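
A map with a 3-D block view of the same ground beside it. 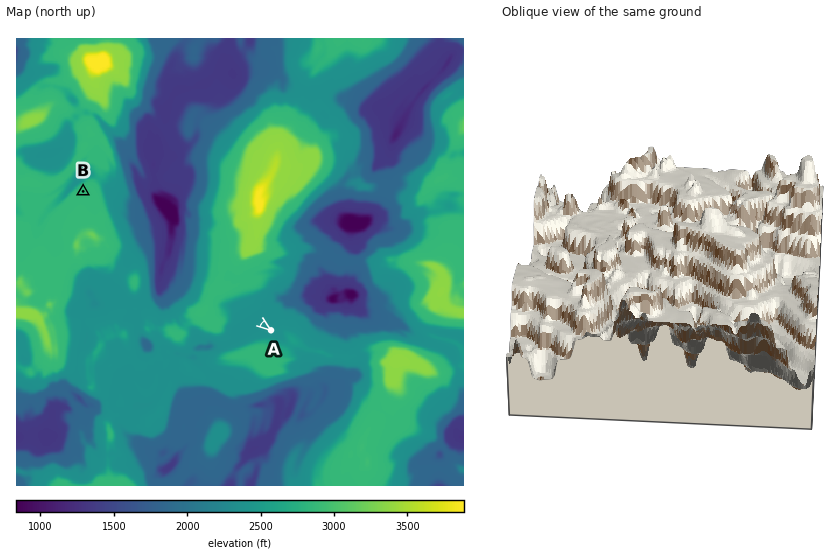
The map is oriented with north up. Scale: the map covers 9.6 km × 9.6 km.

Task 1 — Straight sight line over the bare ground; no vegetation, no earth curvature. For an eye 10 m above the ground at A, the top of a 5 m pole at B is out of sight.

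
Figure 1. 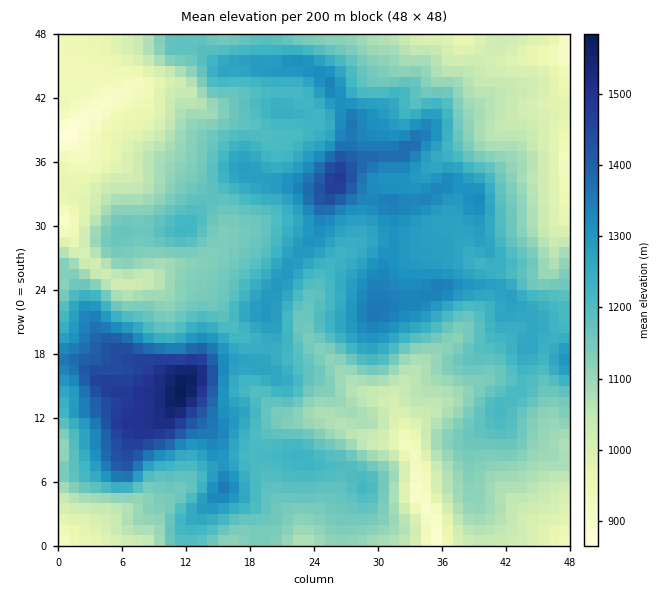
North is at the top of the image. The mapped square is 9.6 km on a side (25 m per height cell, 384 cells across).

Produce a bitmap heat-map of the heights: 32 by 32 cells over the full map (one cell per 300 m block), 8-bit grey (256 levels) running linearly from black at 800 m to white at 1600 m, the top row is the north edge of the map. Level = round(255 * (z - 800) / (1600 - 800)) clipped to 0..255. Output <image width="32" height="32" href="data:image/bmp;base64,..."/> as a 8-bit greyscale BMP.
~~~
<image width="32" height="32" href="data:image/bmp;base64,Qk02CAAAAAAAADYEAAAoAAAAIAAAACAAAAABAAgAAAAAAAAEAAATCwAAEwsAAAABAAAAAAAAAAAAAAEBAQACAgIAAwMDAAQEBAAFBQUABgYGAAcHBwAICAgACQkJAAoKCgALCwsADAwMAA0NDQAODg4ADw8PABAQEAAREREAEhISABMTEwAUFBQAFRUVABYWFgAXFxcAGBgYABkZGQAaGhoAGxsbABwcHAAdHR0AHh4eAB8fHwAgICAAISEhACIiIgAjIyMAJCQkACUlJQAmJiYAJycnACgoKAApKSkAKioqACsrKwAsLCwALS0tAC4uLgAvLy8AMDAwADExMQAyMjIAMzMzADQ0NAA1NTUANjY2ADc3NwA4ODgAOTk5ADo6OgA7OzsAPDw8AD09PQA+Pj4APz8/AEBAQABBQUEAQkJCAENDQwBEREQARUVFAEZGRgBHR0cASEhIAElJSQBKSkoAS0tLAExMTABNTU0ATk5OAE9PTwBQUFAAUVFRAFJSUgBTU1MAVFRUAFVVVQBWVlYAV1dXAFhYWABZWVkAWlpaAFtbWwBcXFwAXV1dAF5eXgBfX18AYGBgAGFhYQBiYmIAY2NjAGRkZABlZWUAZmZmAGdnZwBoaGgAaWlpAGpqagBra2sAbGxsAG1tbQBubm4Ab29vAHBwcABxcXEAcnJyAHNzcwB0dHQAdXV1AHZ2dgB3d3cAeHh4AHl5eQB6enoAe3t7AHx8fAB9fX0Afn5+AH9/fwCAgIAAgYGBAIKCggCDg4MAhISEAIWFhQCGhoYAh4eHAIiIiACJiYkAioqKAIuLiwCMjIwAjY2NAI6OjgCPj48AkJCQAJGRkQCSkpIAk5OTAJSUlACVlZUAlpaWAJeXlwCYmJgAmZmZAJqamgCbm5sAnJycAJ2dnQCenp4An5+fAKCgoAChoaEAoqKiAKOjowCkpKQApaWlAKampgCnp6cAqKioAKmpqQCqqqoAq6urAKysrACtra0Arq6uAK+vrwCwsLAAsbGxALKysgCzs7MAtLS0ALW1tQC2trYAt7e3ALi4uAC5ubkAurq6ALu7uwC8vLwAvb29AL6+vgC/v78AwMDAAMHBwQDCwsIAw8PDAMTExADFxcUAxsbGAMfHxwDIyMgAycnJAMrKygDLy8sAzMzMAM3NzQDOzs4Az8/PANDQ0ADR0dEA0tLSANPT0wDU1NQA1dXVANbW1gDX19cA2NjYANnZ2QDa2toA29vbANzc3ADd3d0A3t7eAN/f3wDg4OAA4eHhAOLi4gDj4+MA5OTkAOXl5QDm5uYA5+fnAOjo6ADp6ekA6urqAOvr6wDs7OwA7e3tAO7u7gDv7+8A8PDwAPHx8QDy8vIA8/PzAPT09AD19fUA9vb2APf39wD4+PgA+fn5APr6+gD7+/sA/Pz8AP39/QD+/v4A////ACkzOUJKT2R+gHhpaW5rYFhhZ2ZhW1Q+HjZKUE1JQjkvNjpBSlhgaIOPjH5zcnBoZGlubm1lVzsfPldaVUxCPDhFTFBTWmVreJKgmo1+c29vcHN3eGhKJyhMYGJYTktFP1prdH99bXFxfp+tl4B4enp4eH+CakIhO1dlY1hVU0xFcYKXsrOMfXt9lKWQgYCDhIF/gX1qSiU+WWhlYF5ZVFNsiKfEybGdkI6cnImDhYiJgn1zZFg9KkxibGtqaWFdW2yRrsjX08i1pquii4GAgn5xZ1dLQCw1WGlydHZ0aGBZe5e00t7f4ta+tKeTgHNrZl5WVVVINT5UZHB6gHprYWKNq8HT29/o7dW6oZaAcW5hWlxaU0dDTE9YZ3qDfnJmapOszNfb4On46cWdin6ChHFnYVROR0tTVFhicH2CfXF1pLzS0tTa5vLw0KCMjZOMem9gWmBbUVNcY2xtcn6CfIuyv8bM0dPZ297Io5eWkYR4a2Ryf3ZfV2Btdnh4h4yJnKazwMnDs6imtLCZjI6OhHFseo6YkHtrZ2dyfoONlIyVk6q3sKGMfIGSlIWGkpeCcH6Pn6ikmIx/bmx/jI2SjYiIpaaJenRsb3p7fI+dm4JzgpGjsbCqpJaEeYKSlJONhXiPiGVcYV9mbW92h5idjXh9jKCur6ysqaCUj5SWi4N+aG5cSkpLV2RqbXN+jpyYhICNnKqrp6aqqJ+ZlYdzaW9nVElcYVpaYWdqb3aAkZyTiIuToaehnp2ZkouKgXRdYUpBXW9ua21xb2pscXeFmJ6XjIyVoqCamZiRlI57bFVVLEBjc3RzfISAcWtvdH+QnqKWkJOgoJqYl5aZhXFfS0MjOFVrb294goN4b3J1foyerqSbnaelnpmXm5yEb1tHNzI5SVtdXmhze3p3foaLl67Fvq2orqyqpp2io4FsWUY0NjZATE1SX2pyeoWQl5uktcvWvqikoqCnqKGae2ZVRDAxLTI8Q1BdZm15jpqYk5iowNTDsaionZackIJxYVVFLiYkLDRBT1lhanWIk42FiJemvru4triqlId3aGFdVEMtFx8sMzpCT11ocX2EgoCCiZCnsKqoq7OihGpZU1NNPzIdGyQvMzZEV2Nlb3d+hoiIiaCwpZ+VoKGDZlhQTEhANyslICQsMD9SVV1seYOMi4iQoqScl4iCjHpgWFFKQz05LiwpJSQqPElUcXl6gIWFiqGliX1/g3VtallSUE1HPzQuLi4uLTRCUWWEkZCWmZqep5p/cWtpaltVUktHRUM8Ly4vMDU9TGJxdoSOlJaXnZyPgXJmYltYVEZFRkM8NS4lLzAzO0VTbXl5d3R5f396dG1pZFxYUEZDPDVBSEM8Nic="/>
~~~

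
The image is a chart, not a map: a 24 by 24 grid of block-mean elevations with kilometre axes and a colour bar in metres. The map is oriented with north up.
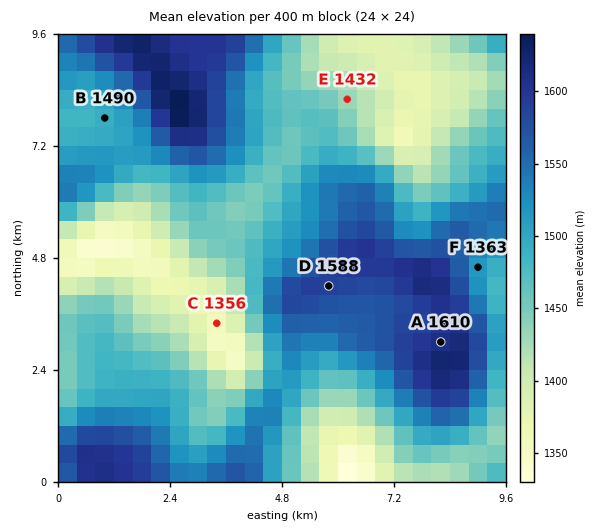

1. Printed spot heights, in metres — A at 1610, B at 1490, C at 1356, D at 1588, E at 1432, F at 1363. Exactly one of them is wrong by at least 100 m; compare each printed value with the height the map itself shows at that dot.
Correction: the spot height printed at F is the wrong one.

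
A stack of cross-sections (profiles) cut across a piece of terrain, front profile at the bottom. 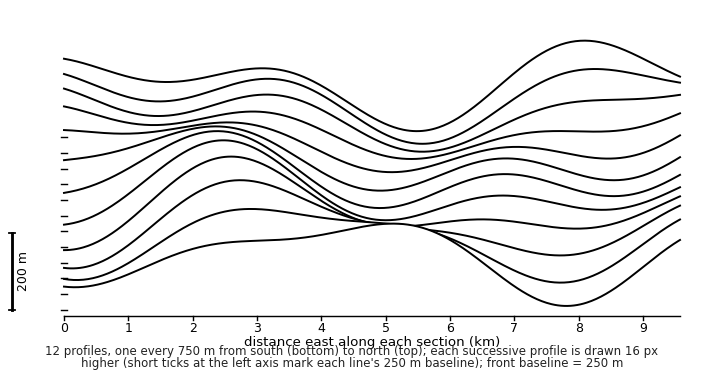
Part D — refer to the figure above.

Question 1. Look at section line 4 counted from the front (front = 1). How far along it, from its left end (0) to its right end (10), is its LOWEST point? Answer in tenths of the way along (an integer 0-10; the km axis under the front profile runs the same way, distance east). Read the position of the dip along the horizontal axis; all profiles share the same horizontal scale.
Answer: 0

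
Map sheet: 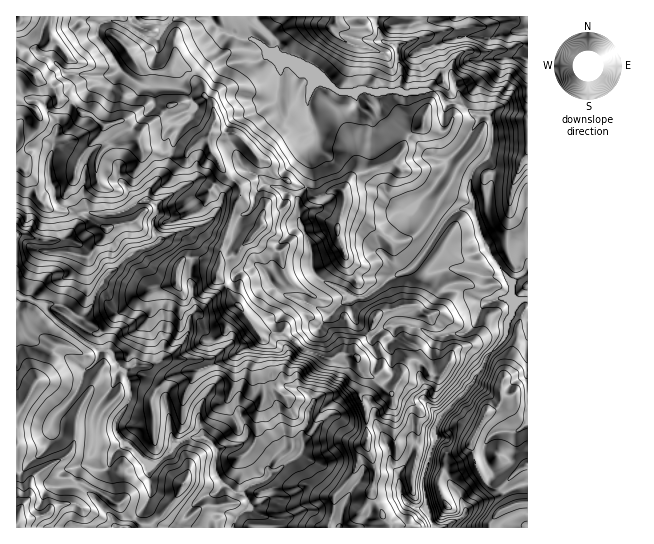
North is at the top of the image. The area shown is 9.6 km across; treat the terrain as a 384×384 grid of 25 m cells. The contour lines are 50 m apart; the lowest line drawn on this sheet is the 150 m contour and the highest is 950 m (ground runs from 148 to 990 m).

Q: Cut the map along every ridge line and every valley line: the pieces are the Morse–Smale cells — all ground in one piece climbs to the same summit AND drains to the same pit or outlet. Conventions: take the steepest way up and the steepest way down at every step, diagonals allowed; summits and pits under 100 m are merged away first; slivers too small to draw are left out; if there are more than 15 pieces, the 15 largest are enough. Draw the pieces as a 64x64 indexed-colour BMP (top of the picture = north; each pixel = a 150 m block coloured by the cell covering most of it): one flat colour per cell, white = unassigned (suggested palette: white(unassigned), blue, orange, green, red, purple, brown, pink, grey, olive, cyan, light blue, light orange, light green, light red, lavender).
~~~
<image width="64" height="64" href="data:image/bmp;base64,Qk12CAAAAAAAAHYAAAAoAAAAQAAAAEAAAAABAAQAAAAAAAAIAAATCwAAEwsAABAAAAAAAAAA////ALR3HwAOf/8ALKAsACgn1gC9Z5QAS1aMAMJ34wB/f38AIr28AM++FwDox64AeLv/AIrfmACWmP8A1bDFADMzMzMzMzMzMzMzMzMxEREREREREREREiIiVVVVWqqqMzMzMzMzMzMzMzMzMzMREREREREREREiIiJVVVVVqqozMzMzMzMzMzMzMzMzMzEREREREREREiIiJVVVVVVaqjMzMzMzMzMzMzMzMzMzMRERERERERESIiIlVVVVVVWqMzMzMzMzMzMzMzMzMzERERERERERERIiIiVVVVVVWqozMzMzMzMzMzMzMzMzEREREREREREREiIiJVVVVVqqqjMzMzMzMzMzMzMzMzERERERERERERESIiIlVVVVqqqqMzMzMzMzMzMzMzMzMRERERERERERERIiIiVVVVWqqqozMzMzMzMzMxEzMzMxEREREREREREREiIiIlVVWqqqqjMzMzMzMzMxERMzMzEREREREREREREiIiIiVVVaqqqqMzMzMzMzMxERETMzMRERERERERERESIiIiJVVVqqqqozMzMzMzMxERERERERERERERERERERIiIiIlVVWqqqqjMzMzMzMxEREREREREREREREREREREiIiIiVVVVqqqqMzMzMzMzMRERERERERERERERERERESIiIiIlVVWqqqozMzMzMzMxERERERERERERERERERERIiIiIiJVVVqqqjMzMzMzMzMRERERERERERERERERERIiIiIiIiVVVaqlMzMzMzMzMxEREREREREREREREREREiIiIiIiIlVVVVUzMzMzMzMzERERERERERERERERERESIiIiIiIiJVVVVTMzMzMzMzMREREREREREREREREREREiIiIiIiIlVVVVMzMzMzMzMREREREREREREREREREREiIiIiIiIiJVVVUzMzMzMzMxERERERERERERERERERESIiIiIiIiIiVVVTMzMzMzMxERERERERERERERERERESIiIiIiIiIiJVVVMzMzMzMRERERERERERERERERERESIiIiIiIiIiIiVVUzMzMzERERERERERERERERERERERIiIiIiIiIiIiIlVTMzMzEREREREREREREREREREREREiIiIiIiIiIiIiVVMzMzERERERERERERERERERERERESIiIiIiIiIiIiJVUzMxERERERERERERERERERERERERIiIiIiIiIiIiIiVTMzERERERERERERERERERERERESIiIiIiIiIiIiIiJVMxERERERERERERERERERERERESIiIiIiIiIiIiIiIiIREREREREREREREREREREREREiIiZmYiIiIiIiIiIiIhEREREREREREREREREREREREiImZmZmIiIiIiIiIiIiEREREREREREREREREREREREiImZmZmZiIiIiIiIiJEIREREREREREREREREREREREiImZmZmZmZiIiIiIiIkRBERERERERERERERERERERESIiZmZmZmZmYiIiIiIkREERERERERERERERERERERERIiJmZmZmZmZmIiIiIkREQRERERERERERERERERERERESImZmZmZmZmZiIiIiRERBEREREREREREREREREREREREmZmZmZmZmZmIiIiREREERERERERERERERERERERERERiGZmZmZmZmYiIiJEREQRERERERERERERERERERERERiIiGZmZmZmYiIiIkRERBERERERERERERERERERERERGIiIhmZmZmYiIiIkREREEREREREREREREREREREREREYiIiGZmZmIiIiIiJEREQRERERERERERERERERERERERGIiIZmZmIiIiIiIiRERBEREREREREREREREREREREREYiIhmZmIiIiIiIiJEREERERERERERERERERERERERERGIiIZmIiIiIiIiIkREQREREREREREREREREREREREREYiIiIYiIiIiIiIiJERBERERERERERERERERERERERERiIiIiLIiIiIiIiJEREERERERERERERERERERERERERGIiIiIu7IiIiIiIkREQREREREREREREREREREREREREYiIiIi7siIiIiIiRERBERERERERERERERERERERERERiIiIiLu7IiIiIiIkREERERERERERERERERERERERERGIiIiIu7siIiIiIiREQREREREREREREREREREREREREYiIiIi7u7siIiIiRERBERERERERERERERERERERERERiIiIi7u7uyIiIiJEREERERERERERERERERERERERERGIiIi7u7u7IiIkREREQREREREREREREREREREREREREYiIiLu7u7uyJERERERBERERERERERERERERERERERERiIh3u3u5m7JEREREREERERERERERERERERERERERERGId3d3d3mZmUREREREQRERERERERERERERERERERERERd3d3d3eZmZRERERERBEREREREREREREREREREREREXd3d3d3d5mZlEREREREERERERERERERERERERERERF3d3d3d3d3mZmUREREREQRERERERERERERERERERERF3d3d3d3d3eZmZRERERERBEREREREREREREREREREREXd3d3d3d3eZmZlEREREREEREREREREREREREREREREXd3d3d3d3eZmZmZmUmZREQREREREREREREREREREREXd3d3d3d3eZmZmZmZmZmZmREREREREREREREREREREXd3d3d3d3d5mZmZmZmZmZmZ"/>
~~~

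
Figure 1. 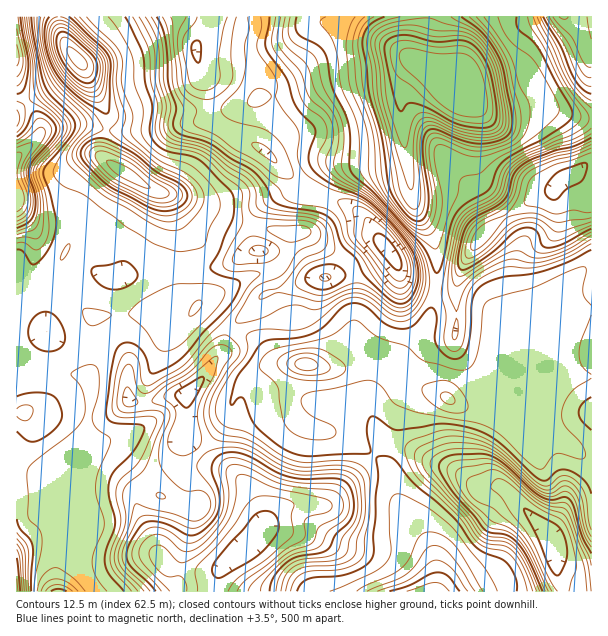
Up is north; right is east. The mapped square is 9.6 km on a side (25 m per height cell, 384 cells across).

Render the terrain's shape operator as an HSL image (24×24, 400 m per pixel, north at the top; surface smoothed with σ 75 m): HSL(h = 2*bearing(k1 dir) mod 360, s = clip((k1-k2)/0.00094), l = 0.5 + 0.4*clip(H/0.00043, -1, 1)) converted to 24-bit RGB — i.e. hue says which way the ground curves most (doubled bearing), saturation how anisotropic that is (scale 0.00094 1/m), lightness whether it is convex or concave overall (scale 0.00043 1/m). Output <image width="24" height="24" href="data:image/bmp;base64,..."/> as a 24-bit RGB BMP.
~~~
<image width="24" height="24" href="data:image/bmp;base64,Qk32BgAAAAAAADYAAAAoAAAAGAAAABgAAAABABgAAAAAAMAGAAATCwAAEwsAAAAAAAAAAAAAeuVpofE5jysnb7BibryQkVCDnzt7ll1kQ3qEYouwWlXDrsbHoaLGcGu9T5tbZ3k8kmFNuqB+npRgf0x0l7CMguCFKwo/ORlof+hItLBuiHVuz81nSFoqSS4wikRAtrBIOndPPXJIMXJJfrpYk0w/ejg6l2JLi49dWoFZrrl7npJvYYfKyOXMpiOVPh9ZYR5bldyTd5RxknuAvKCQuWi5STFcbYBYz8CNSJV9SYB4U3Bgc3tDTZ5fV1uovG+Qo5+AZpZ5kKhykM+RLFxtzpY2cxdORB5LsD/EusCKg4R5fIp1oLGCnkKlj1HFgbjPyLfWfHzHV0yOV210XY1Fb306LjkrrphUsbSGe6CLjtKmWrtkeSpmhjc4VAERE5koJtF1e6N2joCAg418qJRteEhmT6d9cJOHmKloskpdbS9mijtDlHpEaYJBLlVEPLlBpLqDdcGCs7NJVBgkZ1Y2MQIasvCSVpjeK9GPZoqemIGdmoONlnuEn4CYU6VwWGmEr2Vjhyw3ZD9efnCfo7PDmZLFZo/CU8uoiLN0oXM9bTcncTw/ZSFIOsrmr+rGiGm1e7K0XFmCgHpsn4B3eJKgmoS8yoyVMWlriEF8w3OYY3y8h73BiaSng4afiIujbJSXjFxUo1pplWGHg1yOXZPRidrHfZaHd4CKfqWSX2NJcnZilphulcRcJmxc24pBij7POyyexrCscYCcgo+IhIx+d4V1iYh2i1yEhX+RlnKbrWu1jsjTbpq0e42FgnZ7k5J4iIJPc2yjZ5ebdpSAyryMJRhZ46tgV2YiDEg1xXl4pXOFhXtqkGJChIdAZo1VZn+Eeoh/a4ydh7+/qGuegGx9gX57gH1/iIB/pXagd4+aeXSik3qQuJuBMyFuv6h3yZi4PaCcFWNDv2Jsi3W5qarqu8Hsdmm+cGiVf42TeJSIZ6B3n0etlXp7f4GCf3+BgoB/eYl/YYxdZktcm4lql4FyfFCkc6Sar4eSs3iGLWp/S8CUb6d9VYdNpktVnmFzeoyGdpynp3GdkapVLiJds6J+fX9/gXx9g397jJB4m2WCVm+BfJx+gIKSfnmYeoSKeXGRwo+kZKKqKHhNiXdlcZttSX2fwZK6oMS6P6HP2izlzqaVHyB/uLWJgn6DfniDjI2Bj4CBe2WWfHqcepmGao2GfmWJlXiJdIuMgqSYvpLErVjBNXcxSaY1MnBZf6dBzM50OTFhWA1d/eKJFD6TxKewj4KigHmhmoSXf412VW6eqXqFjYtsfmRhYnZhfolni45pgYlTVpg4bT64yHPZwV1eVWAzLbQ6ftdySBtQLAcj+//MADU2wHO6u4iUTJG9q4DV0ZHH1VvXt1hpn4CEfHKOe3WMh3lujY1kfJR/poN9PFNzb4YyzHh6lsPJU9KheC0zMwAmnvMA3f+vFHxfBywdy4twlrpPIFtGxG23gxRV1a5kmI9wgWhuekJCi08pgsE4RpNim5OASaW7Ysbdg6TW2YrKs0B5MAQiXAZO1f/MXNGU3SZhCTERAHUOxapvXEGBK3s3Jwsq3O6PhWFpeR0vp0syxvn00+b4TVzdfpeti421PI+Qb1guaDQYagUHUwaPp/Xy4vnSNjinxWHL5b7nJdqwJmE5Z3BUgUhTP2j57snTmyGGjdvlzv36d+XeljtgslyXdbe9pXqrgzSAjjZrlFC/kY/ccJrabLaQ6PvANSBkhFdgw6JjwkcnGSwTOlwfFllEADMZzCE8spLszvfTtLo3f1QxPa6twnqZjjRFaC4mbzlLYpmOYIeVnGB4cVOCv59h8PueKQopfkYZta4lj9RLonLeR1+/MatHLB3FDygLbI0K7dkBjrJEt7pWKFAkY1wnjDhKkmx3bpOWgGF2ZFxLeYxVaUJzudOA8mBLYg2Crtnd3O/qcMTqUz+3sZLLsrffvgC6qVC0vJs7ff92RF+StMCVS2ixQUGmgmGtsYmqdmyZh1eTi2ygbp2gTEmQxNiYqkOPga/Pk7a40um8KyyWa02Pks2jN1HJZQZy1TZ12fbVv/HGKDFttsBwU3V2ODJZbWVYoKBkfUNcdIFcc5KGbHGPWFSCx6x7eqWog66miqCV0+m6Px58XJeejNF7JBlEMhBK1u7NzP/czmfihTKou7WbXlSKNy9kb2yLl3KWnFSwp6SBXY1wUm6NZ1altdvEpcrRdIHBrcPLwtanYRZ8kMWLiHCtKgpALXPIzP/O4rZMXhk1jLF8i6qRsTOnR26MUm2LlnCTTVeKx6Wqip6qR3qZV83Kn8KvsWxxeIJLhclMmyAzfkVbjNt0XCCAOwZc"/>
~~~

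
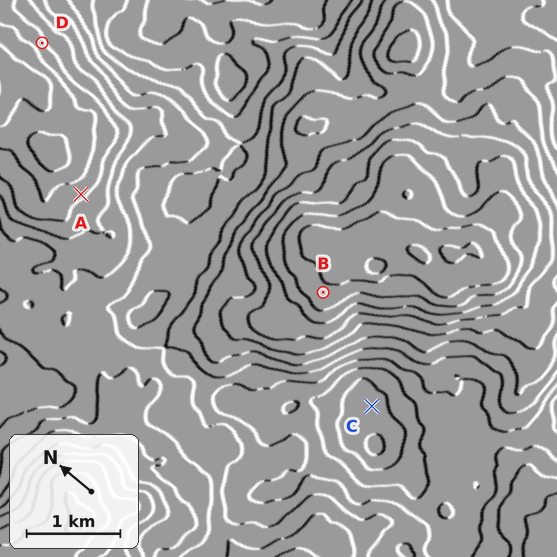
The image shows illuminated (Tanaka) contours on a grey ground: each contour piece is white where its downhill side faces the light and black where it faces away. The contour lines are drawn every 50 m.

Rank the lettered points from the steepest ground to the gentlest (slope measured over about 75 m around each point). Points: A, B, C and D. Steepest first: D A B C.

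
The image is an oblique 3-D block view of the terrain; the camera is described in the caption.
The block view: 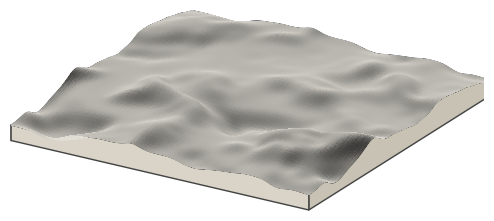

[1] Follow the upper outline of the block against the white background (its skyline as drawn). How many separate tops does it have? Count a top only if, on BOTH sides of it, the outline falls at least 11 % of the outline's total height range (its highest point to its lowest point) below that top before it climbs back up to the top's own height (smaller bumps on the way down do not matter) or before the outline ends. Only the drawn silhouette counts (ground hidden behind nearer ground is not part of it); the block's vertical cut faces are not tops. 1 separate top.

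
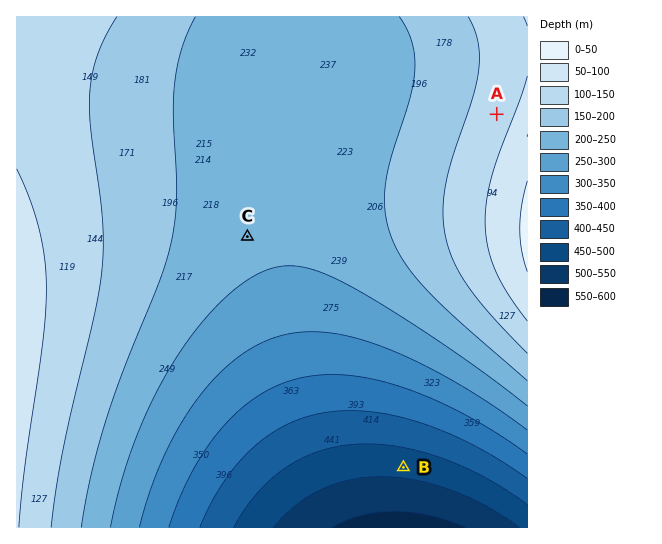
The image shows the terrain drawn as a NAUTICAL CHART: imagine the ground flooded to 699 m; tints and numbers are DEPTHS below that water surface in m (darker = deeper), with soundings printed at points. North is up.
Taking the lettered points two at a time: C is lower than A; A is higher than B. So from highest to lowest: A C B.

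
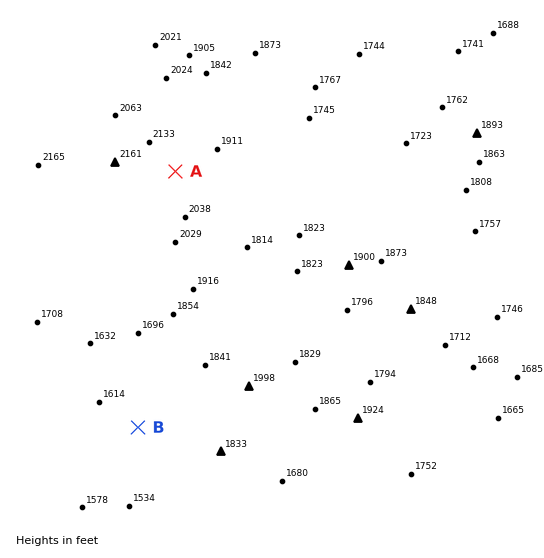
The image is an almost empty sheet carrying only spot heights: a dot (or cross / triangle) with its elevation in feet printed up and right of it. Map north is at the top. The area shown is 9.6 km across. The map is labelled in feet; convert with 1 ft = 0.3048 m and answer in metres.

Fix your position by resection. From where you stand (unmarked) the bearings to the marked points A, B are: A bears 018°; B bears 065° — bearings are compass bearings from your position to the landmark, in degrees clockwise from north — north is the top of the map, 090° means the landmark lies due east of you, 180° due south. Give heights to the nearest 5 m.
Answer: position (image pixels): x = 84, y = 453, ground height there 490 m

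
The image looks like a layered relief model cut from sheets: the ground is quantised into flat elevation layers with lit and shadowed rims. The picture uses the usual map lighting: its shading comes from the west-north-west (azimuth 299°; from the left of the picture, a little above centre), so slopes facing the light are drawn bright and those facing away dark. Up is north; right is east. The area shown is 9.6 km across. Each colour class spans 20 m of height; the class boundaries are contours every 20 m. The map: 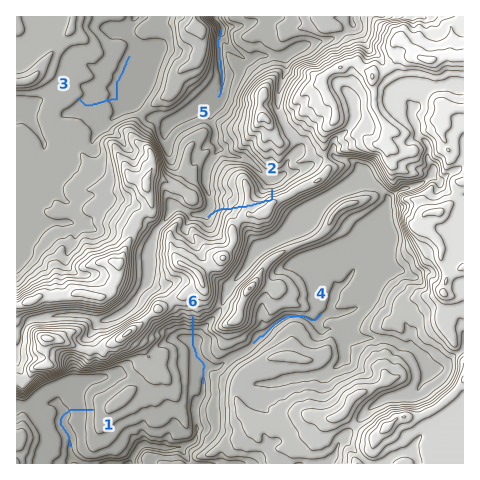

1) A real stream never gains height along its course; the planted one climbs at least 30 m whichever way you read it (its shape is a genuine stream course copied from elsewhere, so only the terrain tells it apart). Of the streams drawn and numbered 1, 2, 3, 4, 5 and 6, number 2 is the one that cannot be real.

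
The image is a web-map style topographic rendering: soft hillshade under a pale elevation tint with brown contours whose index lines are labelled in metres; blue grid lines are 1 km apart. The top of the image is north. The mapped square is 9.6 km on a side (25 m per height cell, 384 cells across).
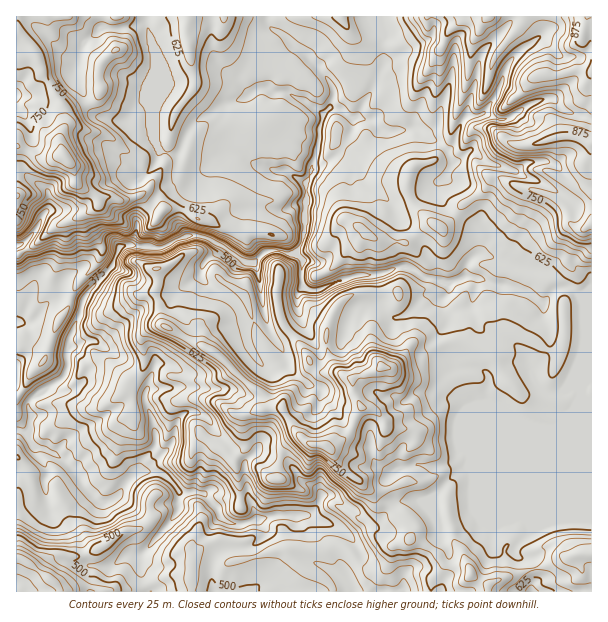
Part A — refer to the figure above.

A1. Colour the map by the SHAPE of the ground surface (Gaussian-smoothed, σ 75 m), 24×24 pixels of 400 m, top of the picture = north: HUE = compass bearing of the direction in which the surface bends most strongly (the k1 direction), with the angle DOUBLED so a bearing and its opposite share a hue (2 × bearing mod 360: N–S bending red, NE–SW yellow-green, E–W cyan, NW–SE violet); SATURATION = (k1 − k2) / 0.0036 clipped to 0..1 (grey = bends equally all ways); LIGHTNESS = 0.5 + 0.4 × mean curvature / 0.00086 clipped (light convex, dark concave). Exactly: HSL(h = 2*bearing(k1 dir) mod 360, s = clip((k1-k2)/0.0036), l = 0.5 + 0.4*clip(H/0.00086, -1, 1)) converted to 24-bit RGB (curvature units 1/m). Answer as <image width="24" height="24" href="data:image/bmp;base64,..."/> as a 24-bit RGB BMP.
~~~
<image width="24" height="24" href="data:image/bmp;base64,Qk32BgAAAAAAADYAAAAoAAAAGAAAABgAAAABABgAAAAAAMAGAAATCwAAEwsAAAAAAAAAAAAAY4VvrdXEhnKsaISysnyucFyOd4SUrKWJd2CBdX1td3hvf3Ntd5h/f2aCkm+KmJdkQFhhqIZxtbN0fMPGyojAXEmRfYJkipddxeHkmmWzslO3wHaASWZBQGFrqoqnrJ2SbIWUgH6jloWtj6CqinaVdHuXekV2wo+MT42DdbebfsCKaEdZdmtTfGKUm5q9op3AqYlTQTkvbYpTXGu068XsZGq8N3ZvzLSlR36tknsuhE9SmpJ6i2VvYTI7WadeapdttsatUU1vjZ10dGdyhod4XXdmW41XdYZPjIFkZWSBdJ5xOEArVVMw1K+aKU9iydCOVxxYz3N2d3IsPT0dKXlPtlecmqxQYp91g4xVhWCAj49xfXp+f39+f39/fn98fn54pqaHbaGlcUdtnHZzMmhXqsWDWxU4gYEuLkkyoy6Y79zulLLiPRU8kLNH1/DjU1WRqI64aqKhfW+IfX1/f39/f39/f39/f39/fr+XeUNBdlFpj3lyl3xlMlk9ZVe81qe+hq28R7m4rZpdXhw8r0vUyu7RfUZgfmpWf4VMaKRiaGR4f39/f39/f39/f39/f39/gTBJrYyZWGJznHeQtJ6mQGimKFdc4ufPfjJlrahcGSQmwO3dqr7gzp+4SzdnwLyWi6exd5GgYmBzf39/f39/f359f39+f39/P5SViniumIe6eZ+1qLeSXCl4f8G1kVMml8Hdx7LbkZrVidCVQkhhi1Bd1Je8ebGSeJdphmB3ZWZ3fX15fG9ueYp4fISFfX+A1FhMGkAjg3VRjGxowaWfNkV1f6llVXCUdFUvY9lnQZKfvl9vRSUwnK9btIlSkn9MUJxqXl11hXmGcnGBjaOWd26Lg4hyen2Av2Gkm8/VND+RdqWhgUhWqo5IbUs8XD0zyPPXbT2ia1BKaDVkkM/UcsnEyZrV3eHulVOocGJ5fXd4eHuLhpF7cWh2nJSIbnh7haSo1rCUDRome2Y+VU+Hy2OIktjTvevoqYdSblBrg1qNcMWVpERcRG1LbqNOTkAwvH+FZWWOiYKYgnqJiXmDg4+Vm3l+bnOCcoJixaGSDjNy28HUSWyBa8l7qLyAlnl4lnCNgZx5ejGjOry3f4O3uIGKaodgfllWYYRXgG+KiIZ2hXuHiY+OcXGAon51b22DcYdzb4BnzTg0GFNN283lzqCIYXhbYIBhmGJis9S/xRDUHoJhNUIIntsrvqbbvqvTkZ24fU1WmplljXZjemZWg2Jhb5Bgf2xabo06W180bYE9EKEyCiyo0/D468XuNnxzptu1LRAGaOnPnx7Y32GUxTkyOkQONFMVXTQanodcTYBfcppre4KVf2RmgmdflWNb/ec9v3bNiKNtqdFLBDMAMyYADjMArj4AMgEE5PDBAJcRAo1iv5zWj22Vpay+nKPIj4C+ppJ3aoqUZG14f3BxdWiEpWWGsaZ5T9+MLJO02ZjI1JXKOLvYgrzpsITj1eT2t9fmc5eXfaR2rkCNLkF4tNDPkbm3bVFigluPrsvOnV+FX1lqhnhuX2JWaKZ+k6TG7MnfNBtcgclynNjPp5bidbvVjJhgZ2tXjnp5gYGNmYOdmXO2M16LjaBrdFlZfF5zgKt2XWZSom6gmFSIi4y1mKXKXKqNjYphdiUyXmux0/HUT16JXEFKcZ9XkWyVboN7eIF0g4BweXJLm2lAIlhUnJF6c29+f4OVwqKtZYWPRkFkmc6Eb1YYZmAdo06QqJ2QYJW6tda1sadmZUBdeaKqgV6Jl5dckHl7cHdygnR2hIKSsKWYMEN8lKt+eIyGb4iAio9ulVFuj0ljbCtd2uXxuK3pZ6XCd7mujU6Al6hvxaaFlTx2akhKbWF6up+OVHJkdnaKhIORjYmRjp6UN02Dva6GemVTe2dbcGZRVmuAS71hMeO8d4IVlllfkrqngUpEeWpSkMGOjTqJyJeVW3iAanF4m26BrImMW3pxX3liiY5mhFtKpn1SgEB8dpSSb3CDomp1RH1qvlV9IsCE8pnUKmkXRj8bnY56dpuJfLtmPS9MzcGcbE1JXnh4bVxwrr2McWB6f3OGc3KPjKCnnFmcaptwg4d6Zm56qW+zv7KFM5K12LJzETVA7d7sn6LWiYW4mryilVZ7SWJruIjA3trpR0R6cV9/wsCQhWNhaIOAgIqIhGNgfFt6kIRyfZaFamyCOUxV6c7BKkqHQaVAPa2yQnY4ezxWoZJJpIJbomh6aKCTOntVubpBXUdsbnyPsKCFroOHZX2Jcl9+k3KWeHCUnL2ZYm2DaVp2oWWlcLFRV1avz7WkT52dZGSROk9XxKuQ"/>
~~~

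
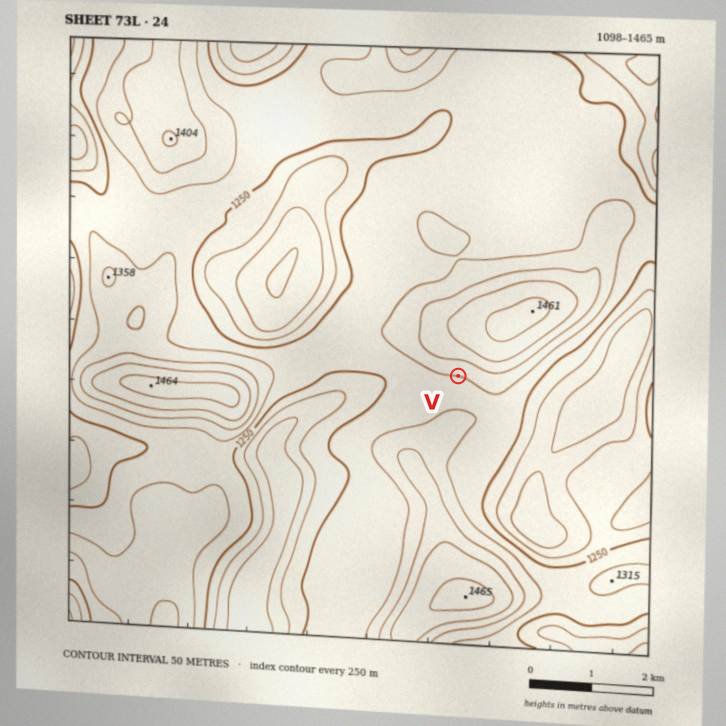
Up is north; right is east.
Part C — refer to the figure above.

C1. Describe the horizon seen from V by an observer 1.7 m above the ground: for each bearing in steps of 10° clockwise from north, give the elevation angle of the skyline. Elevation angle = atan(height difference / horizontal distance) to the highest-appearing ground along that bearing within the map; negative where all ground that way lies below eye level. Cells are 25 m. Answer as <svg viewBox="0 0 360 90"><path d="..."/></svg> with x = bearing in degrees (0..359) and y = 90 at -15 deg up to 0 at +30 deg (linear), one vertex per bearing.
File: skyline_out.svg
<svg viewBox="0 0 360 90"><path d="M0 38l10 0 10-1 10-1 10 1 10 1 10 2 10 4 10 5 10 4 10 4 10 2 10 2 10 0 10-1 10 0 10-1 10-4 10 0 10 1 10-1 10 1 10 1 10 2 10 0 10 1 10-5 10 3 10 1 10-3 10-3 10-5 10-4 10-2 10-2 10-1"/></svg>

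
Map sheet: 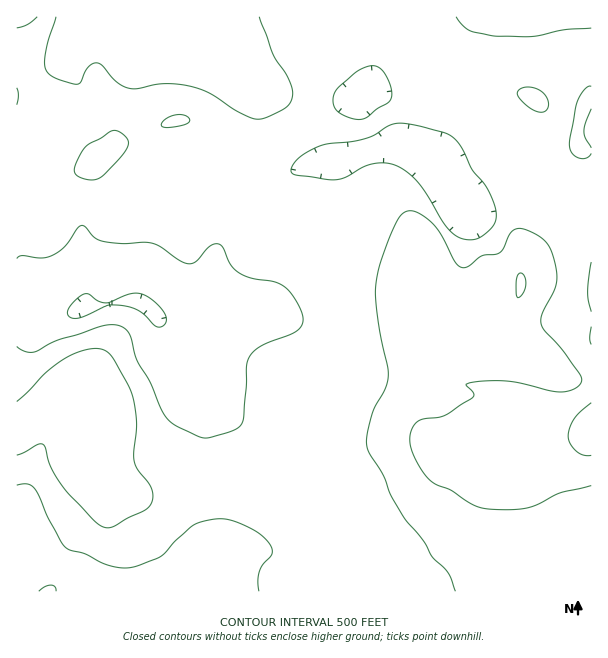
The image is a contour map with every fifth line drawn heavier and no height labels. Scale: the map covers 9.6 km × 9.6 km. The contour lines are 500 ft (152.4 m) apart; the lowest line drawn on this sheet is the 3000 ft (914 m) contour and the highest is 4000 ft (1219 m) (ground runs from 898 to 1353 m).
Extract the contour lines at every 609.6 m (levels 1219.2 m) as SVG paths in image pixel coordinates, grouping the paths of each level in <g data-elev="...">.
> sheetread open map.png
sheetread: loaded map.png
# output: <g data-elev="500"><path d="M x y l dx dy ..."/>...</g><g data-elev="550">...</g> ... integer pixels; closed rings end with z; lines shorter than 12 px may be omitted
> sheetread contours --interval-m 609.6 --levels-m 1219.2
<g data-elev="1219.2"><path d="M17 455l21-11 6 1 7 22 11 18 31 35 11 7 9 0 30-16 6-4 3-6 1-6-2-7-13-18-4-9 3-38-5-28-18-35-7-9-8-2-9 0-22 8-21 15-30 30"/><path d="M591 403l-17 16-4 9-2 7 2 8 6 8 8 4 7 0"/><path d="M84 179l8 1 7-2 18-17 11-15 0-5-4-6-7-4-5 0-27 16-7 12-4 11 3 5z"/><path d="M591 148l-6-10-1-7 2-9 5-13"/><path d="M162 126l5 2 12-2 9-3 2-3-2-3-3-2-11 0-10 5-2 3z"/><path d="M536 111l6 1 5-2 2-6-3-8-4-4-8-4-7-1-7 2-3 4 2 5 9 9z"/><path d="M17 105l1-10-1-7"/><path d="M591 86l-6 3-7 12-9 43 3 9 6 5 7 0 6-5"/></g>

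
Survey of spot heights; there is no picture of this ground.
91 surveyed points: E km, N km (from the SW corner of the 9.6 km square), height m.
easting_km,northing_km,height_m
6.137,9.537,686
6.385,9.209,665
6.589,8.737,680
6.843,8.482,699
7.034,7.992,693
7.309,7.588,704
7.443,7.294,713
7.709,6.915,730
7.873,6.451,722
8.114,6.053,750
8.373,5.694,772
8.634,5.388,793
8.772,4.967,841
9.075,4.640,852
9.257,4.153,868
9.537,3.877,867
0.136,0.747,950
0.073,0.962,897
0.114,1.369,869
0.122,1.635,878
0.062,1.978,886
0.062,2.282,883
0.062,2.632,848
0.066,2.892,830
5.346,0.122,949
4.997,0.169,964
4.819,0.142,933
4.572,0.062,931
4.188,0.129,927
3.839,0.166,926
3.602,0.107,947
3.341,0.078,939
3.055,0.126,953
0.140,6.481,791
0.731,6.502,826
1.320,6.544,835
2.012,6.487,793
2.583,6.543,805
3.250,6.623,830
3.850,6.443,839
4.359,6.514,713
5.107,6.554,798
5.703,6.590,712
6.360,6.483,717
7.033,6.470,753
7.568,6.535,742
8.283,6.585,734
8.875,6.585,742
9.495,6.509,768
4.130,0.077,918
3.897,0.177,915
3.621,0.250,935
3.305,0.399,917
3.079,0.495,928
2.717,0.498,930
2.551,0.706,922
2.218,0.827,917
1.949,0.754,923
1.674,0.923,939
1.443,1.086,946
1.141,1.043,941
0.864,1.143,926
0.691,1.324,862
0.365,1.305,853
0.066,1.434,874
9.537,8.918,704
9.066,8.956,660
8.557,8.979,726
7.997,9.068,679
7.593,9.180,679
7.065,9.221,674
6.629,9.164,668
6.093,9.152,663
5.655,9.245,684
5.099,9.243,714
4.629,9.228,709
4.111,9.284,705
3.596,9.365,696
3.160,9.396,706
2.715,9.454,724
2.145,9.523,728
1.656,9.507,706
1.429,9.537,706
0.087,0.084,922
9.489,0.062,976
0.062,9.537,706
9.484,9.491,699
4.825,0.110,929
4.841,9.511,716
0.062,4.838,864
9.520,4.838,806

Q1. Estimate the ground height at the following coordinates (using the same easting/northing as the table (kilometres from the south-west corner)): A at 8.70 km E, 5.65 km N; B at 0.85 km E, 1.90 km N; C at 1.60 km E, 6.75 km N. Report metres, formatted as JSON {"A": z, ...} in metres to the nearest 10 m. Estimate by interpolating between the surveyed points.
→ {"A": 780, "B": 850, "C": 820}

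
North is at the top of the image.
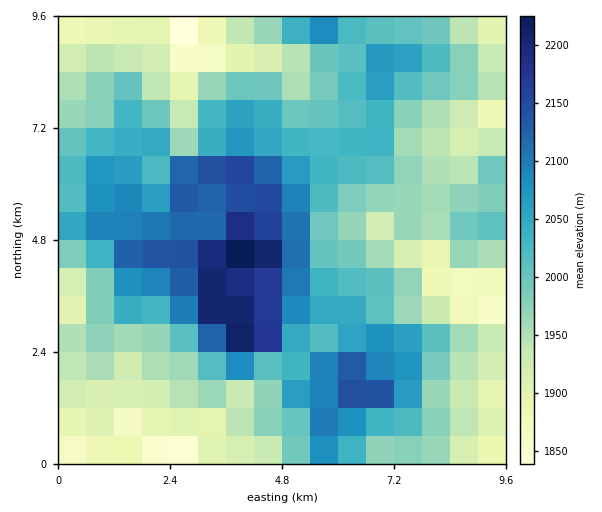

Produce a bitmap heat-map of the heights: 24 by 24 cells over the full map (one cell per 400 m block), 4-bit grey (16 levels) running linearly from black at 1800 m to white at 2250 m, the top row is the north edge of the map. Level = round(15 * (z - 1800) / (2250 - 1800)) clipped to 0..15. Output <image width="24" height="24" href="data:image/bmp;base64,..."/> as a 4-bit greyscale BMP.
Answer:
<image width="24" height="24" href="data:image/bmp;base64,Qk2WAQAAAAAAAHYAAAAoAAAAGAAAABgAAAABAAQAAAAAACABAAATCwAAEwsAABAAAAAAAAAAAAAAABEREQAiIiIAMzMzAERERABVVVUAZmZmAHd3dwCIiIgAmZmZAKqqqgC7u7sAzMzMAN3d3QDu7u4A////ACIzIhJDRGioZmZUMzMzIiM1VWipdmdUQzRCNEQ0V3i6mIdlREQzRFVTR4mry6ZVQ0VEVVZndZq7u6dUQ1VURVaKp3irqahlRFVlVmi964eJmph2VUVnZoru7aeIh3dkQzV4iK3u3KiYh1QyITV5qaztzKmId2QiIlZ5u83t7bl3ZmQkVGibu7ve7bdnVTNGZYmrmqq93LhmVFVWd4iqi8u8zLllRWZWZ3iaibu7y6l3ZmVVZnmZl7zMy5h3d2VVZ3iZl3qqqYiIh2VVRmd4eVaJmHh3iFVUNWZoeEaJmHd3iGVUM1VnZUZ4h2ZniHZVQ1VnZCRWdkZ3iYd2ZUVVVCI0REZniph3ZDRENCEjNFiHeId1RDMzMxI1ZoqYd3ZlQw=="/>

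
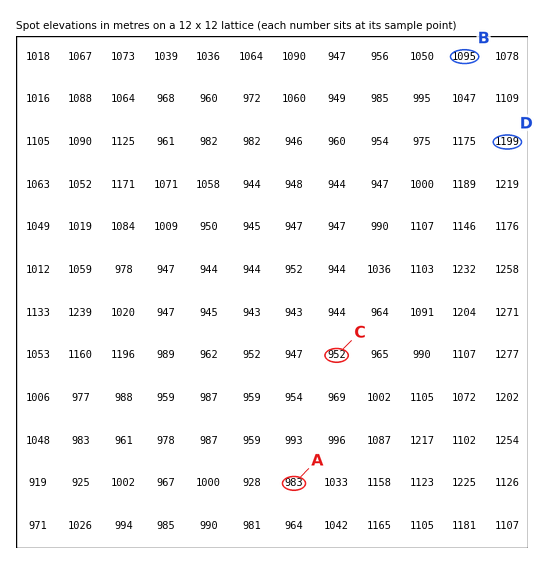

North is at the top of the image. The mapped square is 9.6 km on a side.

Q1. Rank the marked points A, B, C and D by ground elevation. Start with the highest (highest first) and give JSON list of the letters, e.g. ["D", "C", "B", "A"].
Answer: ["D", "B", "A", "C"]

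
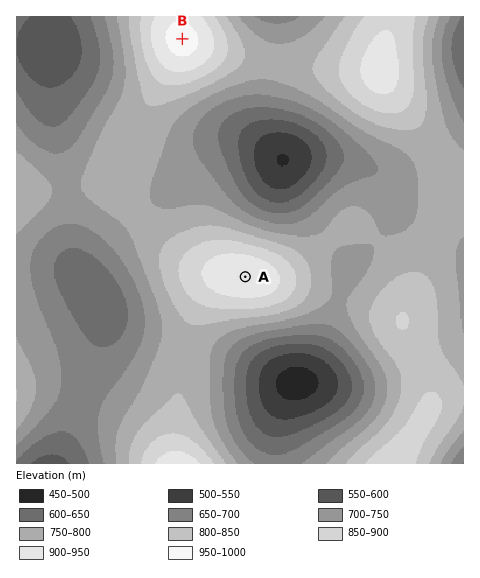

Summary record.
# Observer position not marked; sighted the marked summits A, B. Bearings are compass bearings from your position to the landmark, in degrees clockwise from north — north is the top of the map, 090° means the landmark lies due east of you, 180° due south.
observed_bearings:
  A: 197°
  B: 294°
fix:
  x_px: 302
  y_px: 92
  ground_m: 750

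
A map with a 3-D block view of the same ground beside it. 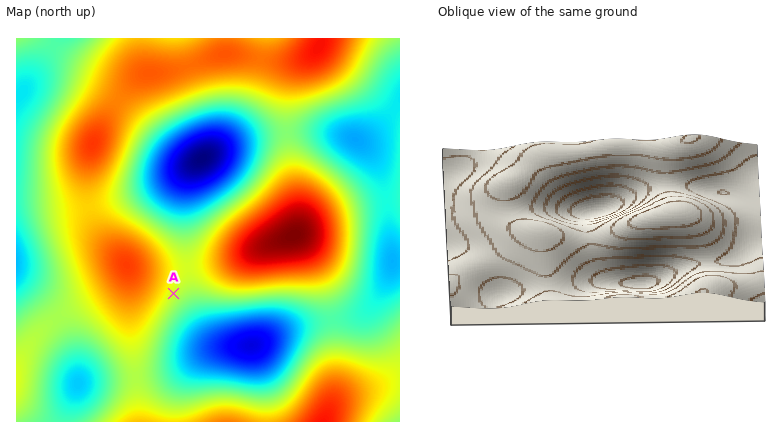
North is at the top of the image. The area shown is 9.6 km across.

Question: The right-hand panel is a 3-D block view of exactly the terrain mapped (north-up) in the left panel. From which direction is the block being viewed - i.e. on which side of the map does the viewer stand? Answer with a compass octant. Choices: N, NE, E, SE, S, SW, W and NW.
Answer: S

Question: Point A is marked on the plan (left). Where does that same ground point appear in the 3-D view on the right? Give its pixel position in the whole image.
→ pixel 577 250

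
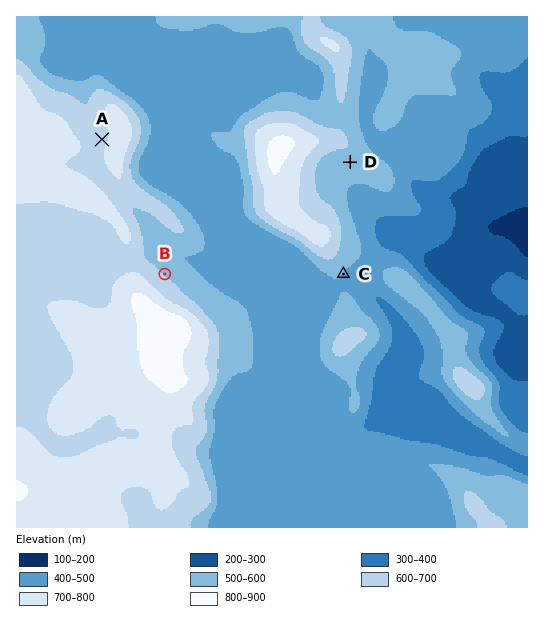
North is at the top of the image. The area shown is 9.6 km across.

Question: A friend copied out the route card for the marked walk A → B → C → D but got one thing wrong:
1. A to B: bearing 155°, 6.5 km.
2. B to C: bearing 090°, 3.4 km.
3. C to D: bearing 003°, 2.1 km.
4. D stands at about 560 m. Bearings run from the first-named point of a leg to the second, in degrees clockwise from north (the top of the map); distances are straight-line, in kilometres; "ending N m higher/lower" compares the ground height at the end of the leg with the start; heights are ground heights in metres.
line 1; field distance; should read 2.8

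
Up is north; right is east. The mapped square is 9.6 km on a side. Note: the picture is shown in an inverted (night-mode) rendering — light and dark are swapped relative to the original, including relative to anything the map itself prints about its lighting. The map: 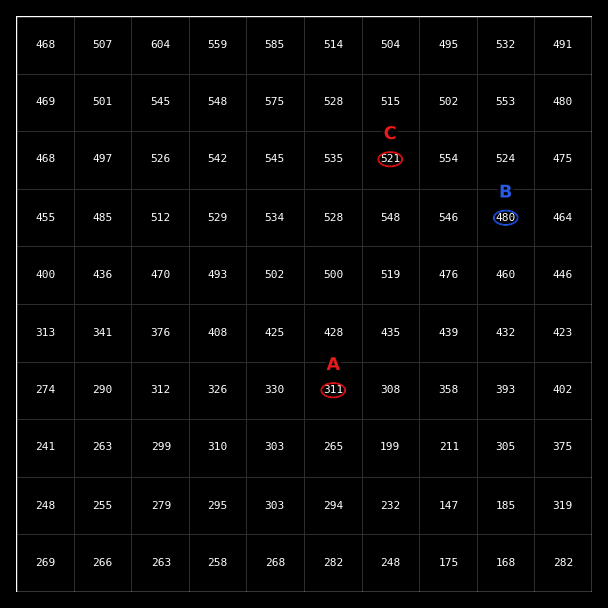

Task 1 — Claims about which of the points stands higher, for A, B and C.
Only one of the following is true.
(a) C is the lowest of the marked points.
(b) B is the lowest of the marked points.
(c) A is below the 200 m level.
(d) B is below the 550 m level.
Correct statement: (d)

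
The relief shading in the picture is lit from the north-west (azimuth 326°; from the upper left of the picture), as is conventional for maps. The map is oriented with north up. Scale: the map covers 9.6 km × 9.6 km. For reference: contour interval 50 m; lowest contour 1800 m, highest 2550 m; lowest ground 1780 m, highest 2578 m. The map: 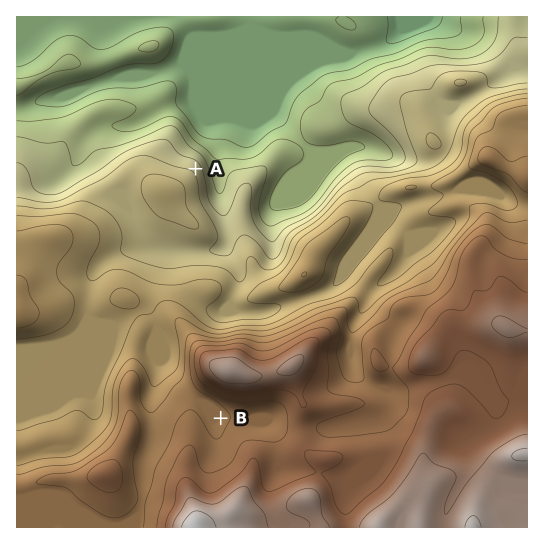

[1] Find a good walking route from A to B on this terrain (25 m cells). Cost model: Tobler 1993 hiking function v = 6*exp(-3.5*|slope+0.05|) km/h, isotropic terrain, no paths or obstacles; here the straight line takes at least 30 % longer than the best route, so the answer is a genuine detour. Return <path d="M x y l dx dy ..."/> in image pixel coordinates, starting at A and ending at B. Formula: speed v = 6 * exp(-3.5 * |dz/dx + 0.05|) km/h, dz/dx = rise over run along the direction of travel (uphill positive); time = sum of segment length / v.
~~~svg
<path d="M195 169l0 58-10 22 0 68 1 2 0 55 9 19 26 25"/>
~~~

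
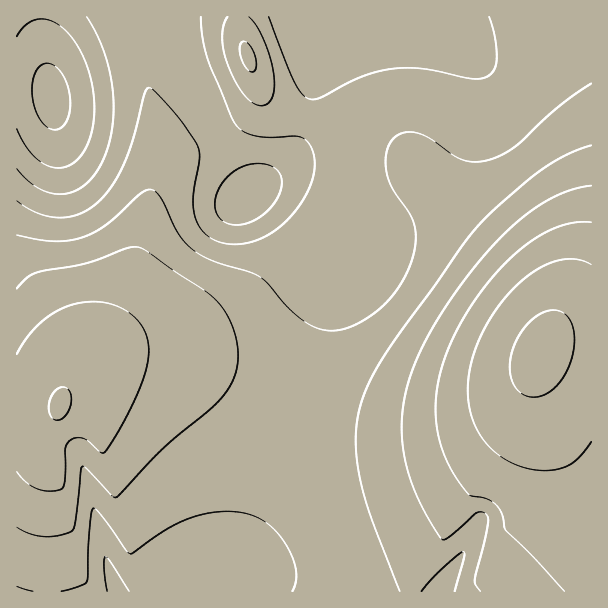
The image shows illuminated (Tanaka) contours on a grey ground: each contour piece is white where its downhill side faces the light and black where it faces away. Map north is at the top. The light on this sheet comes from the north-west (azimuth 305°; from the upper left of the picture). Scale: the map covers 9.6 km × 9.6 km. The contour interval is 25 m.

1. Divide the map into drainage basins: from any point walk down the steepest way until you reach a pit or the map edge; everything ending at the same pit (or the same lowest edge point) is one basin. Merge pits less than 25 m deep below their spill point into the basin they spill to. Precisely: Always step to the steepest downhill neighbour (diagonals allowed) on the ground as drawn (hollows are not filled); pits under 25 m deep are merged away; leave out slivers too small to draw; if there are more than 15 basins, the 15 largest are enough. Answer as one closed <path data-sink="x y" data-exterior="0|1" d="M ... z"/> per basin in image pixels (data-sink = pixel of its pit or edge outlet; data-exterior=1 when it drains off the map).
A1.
<path data-sink="51 98" data-exterior="0" d="M591 16l-352 0-1 7 4 19 14 39 8 15 11 12 19 8 41 10 48 16 24 14 17 18-14 6-75 43-89 81-21 14-36 13-34 6-36 11-21 10-24 19 3 1 15-12 22-10 15-2 29 0 39 10 67 30 60 20 51 8 50 2 33-4 36-12 24-17 18-25-16 56-12 25-21 29-25 25-11 23-24 39-12 24 0 4 176 1z"/><path data-sink="117 591" data-exterior="1" d="M158 354l-29 0-31 8-25 18-11 15-4 13-5 4-37 4 1 176 397 0 13-29 24-39 11-23 25-25 21-29 12-25 15-50-1-4-12 19-12 10-27 15-43 10-47 2-48-6-37-9-44-15-67-30z"/><path data-sink="248 195" data-exterior="0" d="M237 16l-107 1 14 40 8 53 2 63-3 22-15 66-15 44-19 33-30 39-1 5 18-18 30-16 36-11 34-6 36-13 21-14 89-81 75-43 14-6-17-18-24-14-48-16-41-10-19-8-11-12-8-15-14-39z"/>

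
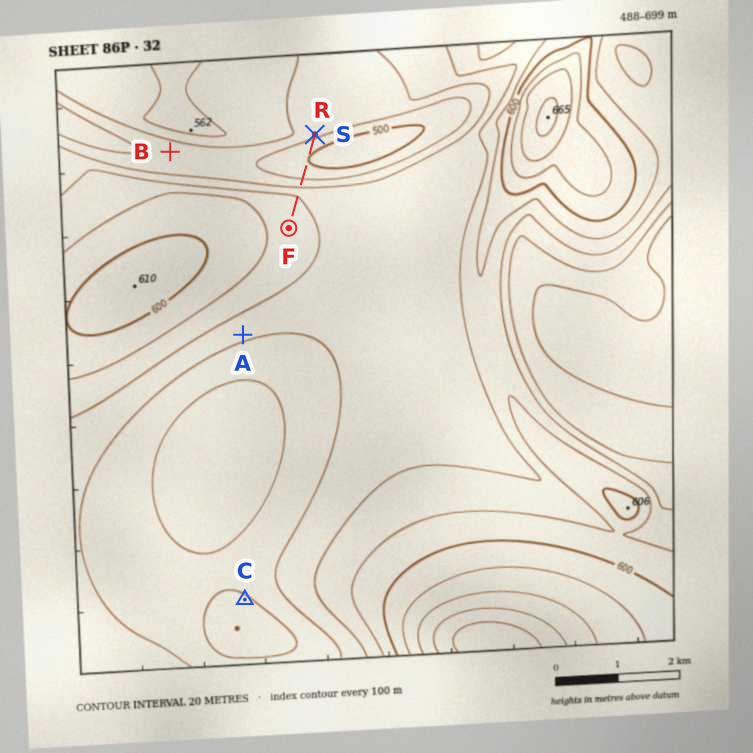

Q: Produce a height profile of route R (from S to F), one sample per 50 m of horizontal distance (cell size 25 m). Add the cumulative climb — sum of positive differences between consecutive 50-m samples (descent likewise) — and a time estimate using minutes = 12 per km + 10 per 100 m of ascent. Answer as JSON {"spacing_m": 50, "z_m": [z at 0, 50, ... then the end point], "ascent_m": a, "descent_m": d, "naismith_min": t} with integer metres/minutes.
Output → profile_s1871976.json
{"spacing_m": 50, "z_m": [527, 522, 516, 511, 507, 504, 502, 500, 500, 501, 503, 506, 509, 514, 519, 526, 533, 542, 550, 557, 560, 562, 563, 564, 566, 567, 568, 569, 569, 570, 571], "ascent_m": 71, "descent_m": 27, "naismith_min": 25}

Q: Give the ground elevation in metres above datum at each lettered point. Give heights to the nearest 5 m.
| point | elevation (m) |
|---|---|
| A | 545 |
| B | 525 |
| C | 515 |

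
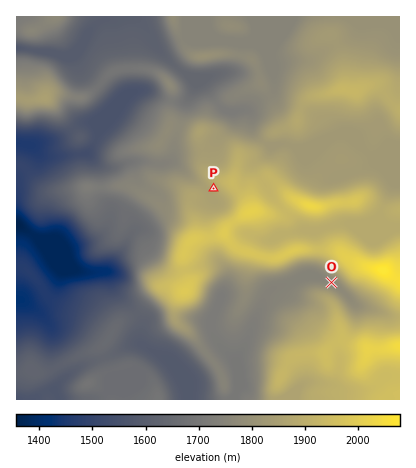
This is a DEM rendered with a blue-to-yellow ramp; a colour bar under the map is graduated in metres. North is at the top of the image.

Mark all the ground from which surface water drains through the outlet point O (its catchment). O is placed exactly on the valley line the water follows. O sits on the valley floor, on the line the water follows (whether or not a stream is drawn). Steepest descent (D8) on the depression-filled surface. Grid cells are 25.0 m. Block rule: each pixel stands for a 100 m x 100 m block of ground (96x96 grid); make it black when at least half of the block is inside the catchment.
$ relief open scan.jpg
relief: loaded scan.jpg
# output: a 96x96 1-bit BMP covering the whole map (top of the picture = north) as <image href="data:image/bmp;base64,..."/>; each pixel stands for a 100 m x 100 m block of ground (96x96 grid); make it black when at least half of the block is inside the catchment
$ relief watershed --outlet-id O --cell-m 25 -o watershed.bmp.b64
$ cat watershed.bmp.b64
<image width="96" height="96" href="data:image/bmp;base64,Qk2+BAAAAAAAAD4AAAAoAAAAYAAAAGAAAAABAAEAAAAAAIAEAAATCwAAEwsAAAIAAAAAAAAA////AAAAAAAAAAAAAAAAAAAAAAAAAAAAAAAAAAAAAAAAAAAAAAAAAAAAAAAAAAAAAAAAAAAAAAAAAAAAAAAAAAAAAAAAAAAAAAAAAAAAAAAAAAAAAAAAAAAAAAAAAAAAAAAAAAAAAAAAAAAAAAAAAAAAAAAAAAAAAAAAAAAAAAAAAAAAAAAAAAAAAAAAAAAAAAAAAAAAAAAAAAAAAAAAAAAAAAAAAAAAAAAAAAAAAf8AAAAAAAAAAAAAP/8AAAAAAAAAAAAAP/8AAAAAAAAAAAAAf/8AAAAAAAAAAAAAf/8AAAAAAAAAAAAAf/8AAAAAAAAAAAAAf/8AAAAAAAAAAAAA//8AAAAAAAAAAAAA//8AAAAAAAAAAAAA//8AAAAAAAAAAAAB//8AAAAAAAAAAAAB//8AAAAAAAAAAAAD//8AAAAAAAAAAAAD//8AAAAAAAAAAAAB//8AAAAAAAAAAAAB//8AAAAAAAAAAAAB//8AAAAAAAAAAAAA//4AAAAAAAAAAAAAf/gAAAAAAAAAAAAAP/AAAAAAAAAAAAAAHwAAAAAAAAAAAAAACAAAAAAAAAAAAAAAAAAAAAAAAAAAAAAAAAAAAAAAAAAAAAAAAAAAAAAAAAAAAAAAAAAAAAAAAAAAAAAAAAAAAAAAAAAAAAAAAAAAAAAAAAAAAAAAAAAAAAAAAAAAAAAAAAAAAAAAAAAAAAAAAAAAAAAAAAAAAAAAAAAAAAAAAAAAAAAAAAAAAAAAAAAAAAAAAAAAAAAAAAAAAAAAAAAAAAAAAAAAAAAAAAAAAAAAAAAAAAAAAAAAAAAAAAAAAAAAAAAAAAAAAAAAAAAAAAAAAAAAAAAAAAAAAAAAAAAAAAAAAAAAAAAAAAAAAAAAAAAAAAAAAAAAAAAAAAAAAAAAAAAAAAAAAAAAAAAAAAAAAAAAAAAAAAAAAAAAAAAAAAAAAAAAAAAAAAAAAAAAAAAAAAAAAAAAAAAAAAAAAAAAAAAAAAAAAAAAAAAAAAAAAAAAAAAAAAAAAAAAAAAAAAAAAAAAAAAAAAAAAAAAAAAAAAAAAAAAAAAAAAAAAAAAAAAAAAAAAAAAAAAAAAAAAAAAAAAAAAAAAAAAAAAAAAAAAAAAAAAAAAAAAAAAAAAAAAAAAAAAAAAAAAAAAAAAAAAAAAAAAAAAAAAAAAAAAAAAAAAAAAAAAAAAAAAAAAAAAAAAAAAAAAAAAAAAAAAAAAAAAAAAAAAAAAAAAAAAAAAAAAAAAAAAAAAAAAAAAAAAAAAAAAAAAAAAAAAAAAAAAAAAAAAAAAAAAAAAAAAAAAAAAAAAAAAAAAAAAAAAAAAAAAAAAAAAAAAAAAAAAAAAAAAAAAAAAAAAAAAAAAAAAAAAAAAAAAAAAAAAAAAAAAAAAAAAAAAAAAAAAAAAAAAAAAAAAAAAAAAAAAAAAAAAAAAAAAAAAAAAAAAAAAAAAAAAAAAAAAAAAAAAAAAAAAAAAAAAAAAAAAAAAAAAAAAAAAAAAAAAAAAAAAAAAAAAAAAAAAAAAAAAAAAAAAAAAAAAAAA="/>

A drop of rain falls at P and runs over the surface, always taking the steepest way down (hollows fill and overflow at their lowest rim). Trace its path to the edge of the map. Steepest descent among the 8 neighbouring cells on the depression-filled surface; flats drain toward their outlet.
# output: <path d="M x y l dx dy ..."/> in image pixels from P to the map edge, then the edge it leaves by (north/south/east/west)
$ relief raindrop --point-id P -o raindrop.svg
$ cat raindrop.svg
<path d="M214 188l-4 4-2 0-26-26-8-4-22 2-6-2-16 0-12 4-14 0-14-12-48 2-10-10-6 0-2-2-8 0"/>
exit: west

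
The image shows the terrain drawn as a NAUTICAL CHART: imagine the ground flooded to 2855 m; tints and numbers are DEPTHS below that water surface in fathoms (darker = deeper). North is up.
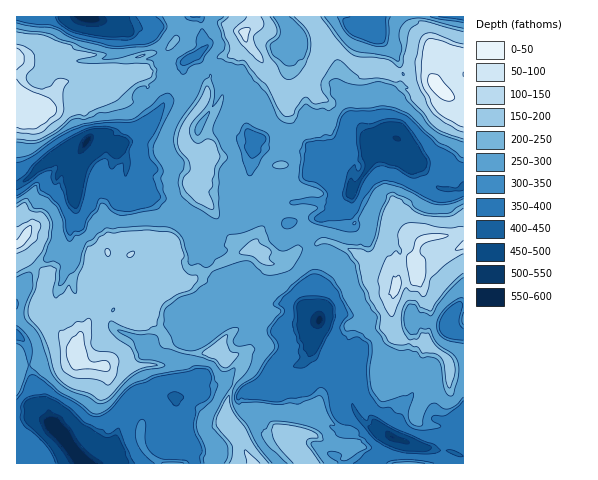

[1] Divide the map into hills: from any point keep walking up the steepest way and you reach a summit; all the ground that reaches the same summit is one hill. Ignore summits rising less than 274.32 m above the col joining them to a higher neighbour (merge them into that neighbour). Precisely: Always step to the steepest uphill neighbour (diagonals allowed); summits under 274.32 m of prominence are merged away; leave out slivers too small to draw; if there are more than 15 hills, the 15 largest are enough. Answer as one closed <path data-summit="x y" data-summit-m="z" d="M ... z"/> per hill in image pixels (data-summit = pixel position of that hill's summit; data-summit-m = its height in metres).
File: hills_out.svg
<path data-summit="76 351" data-summit-m="2678" d="M74 146l-33 19-14 14-11 7 0 149 9 7 4 8 0 17 7 21 1 16 11 8 2 9 27 34 4 2 15-15 8-12 11-12 7 3 4-7-3-7 6-6 10-6 12 1 9-6 16 8 1 21-3 7 1 14 1 4 5 1 11 10 3 9 81 0-20-27-4-13 1-10-6-7 0-14 8-5 15-1 15-15 19-10 7-11 5-12 3-21-7-13 3-39-4-6-1-24 5-6 3-10-2-2-11 0-15 6 2-21-9 3-13 0-22-7-2 11-15 12-20 13-17 0-3-11-8-7-19-7-14-13-16-3-6-5-2-6 1-24-8-9-3 2-6 16-11 12-23-3-4-16 10-13z"/><path data-summit="439 89" data-summit-m="2847" d="M463 16l-263 0 6 31-9 8 18 15 9 2 7 6 2 26-3 22 11 9 9 0 5 4-7 43 0 17 22 7 13 0 9-3-1 19 14-4 14 1 16-7 6 0 7-4 4-19 15-20 7-23 14-9 7 0 5 4 3 14 18 14 2 10 3 3 21 8 15-2 2-2z"/><path data-summit="416 271" data-summit-m="2678" d="M395 137l-7 0-14 9-7 23-15 20-1 13-4 8 9 10 2 4-1 3-7 1-4-2-3-4 1-11-9 1-15 6-10 18 1 24 4 6-3 39 7 13-2 19 11 7 12 1 17 12-6 42 6 15 8 10 21 8 7 6 20 7 40 7 11-21 0-96-11-4-4-5 6-15 5-6 4 0 0-118-17 3-21-8-3-3-2-10-18-14-3-14z"/><path data-summit="17 103" data-summit-m="2679" d="M199 16l-182 0-1 169 11-6 14-14 16-8 13-10 4-1 8 2 9-11 17 3 12 6 23-14 31-40 3-11 6-10 1-9 12-6 10-9z"/>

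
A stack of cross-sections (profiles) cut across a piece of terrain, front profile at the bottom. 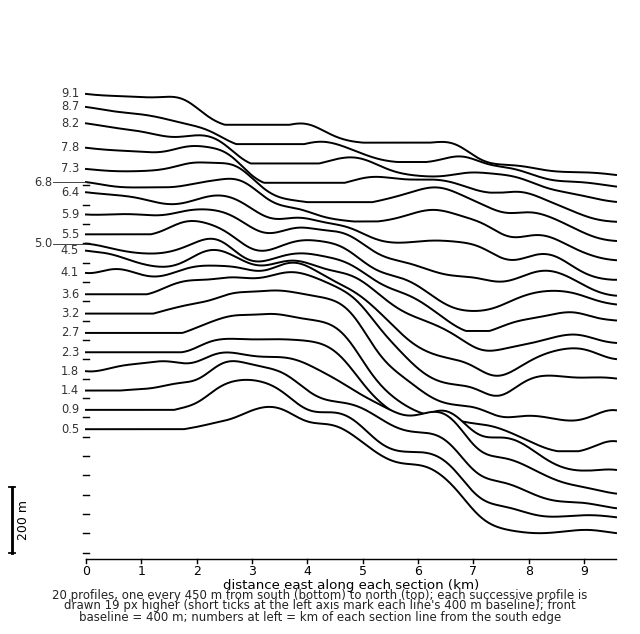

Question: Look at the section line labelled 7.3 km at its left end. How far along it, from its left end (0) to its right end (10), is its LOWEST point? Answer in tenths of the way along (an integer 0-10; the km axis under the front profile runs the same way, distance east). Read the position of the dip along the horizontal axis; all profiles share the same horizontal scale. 10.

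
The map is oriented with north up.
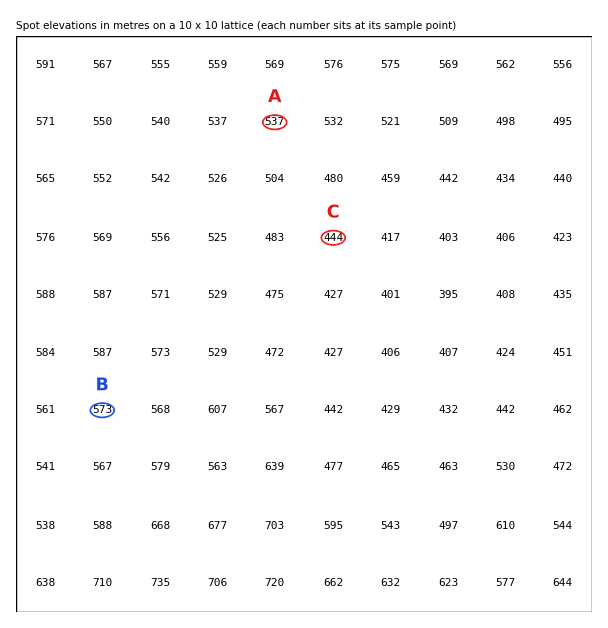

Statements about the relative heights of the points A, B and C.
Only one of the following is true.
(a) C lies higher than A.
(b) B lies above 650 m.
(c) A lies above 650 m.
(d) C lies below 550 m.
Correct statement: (d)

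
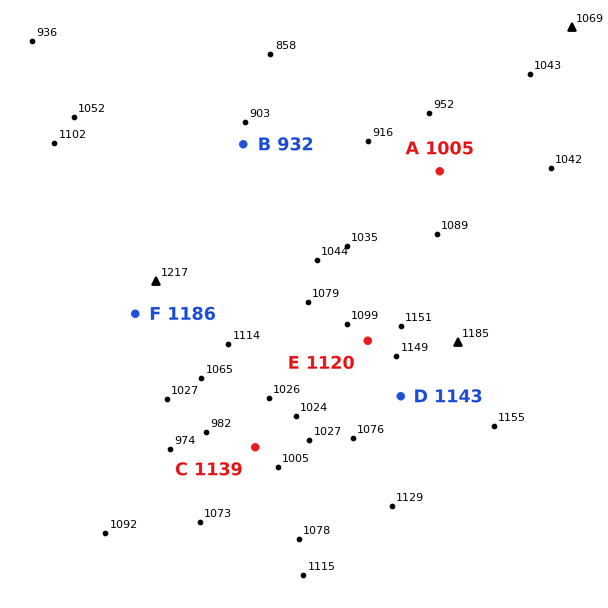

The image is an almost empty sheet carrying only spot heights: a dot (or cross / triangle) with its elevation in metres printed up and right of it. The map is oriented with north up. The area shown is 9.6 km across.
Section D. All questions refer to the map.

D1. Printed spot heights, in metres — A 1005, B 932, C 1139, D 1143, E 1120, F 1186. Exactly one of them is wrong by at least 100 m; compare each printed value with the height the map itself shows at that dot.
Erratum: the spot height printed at C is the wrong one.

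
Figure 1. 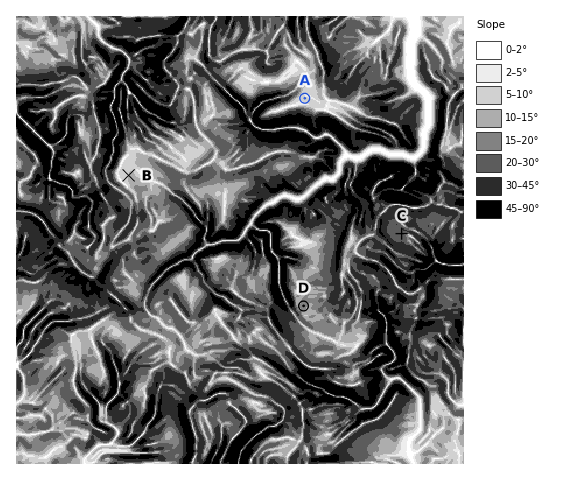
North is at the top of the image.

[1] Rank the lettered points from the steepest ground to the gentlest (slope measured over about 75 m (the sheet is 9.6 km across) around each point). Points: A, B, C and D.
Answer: C D B A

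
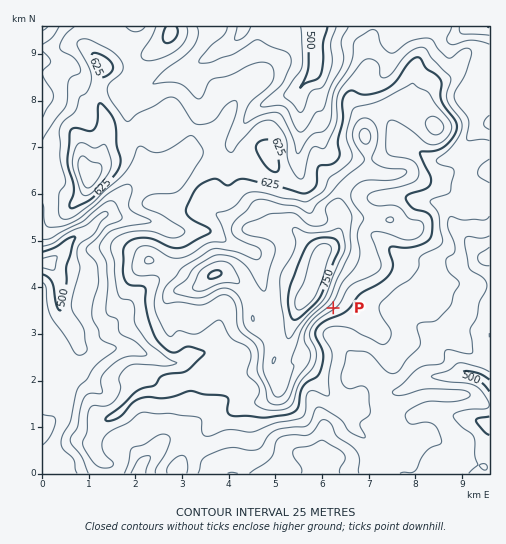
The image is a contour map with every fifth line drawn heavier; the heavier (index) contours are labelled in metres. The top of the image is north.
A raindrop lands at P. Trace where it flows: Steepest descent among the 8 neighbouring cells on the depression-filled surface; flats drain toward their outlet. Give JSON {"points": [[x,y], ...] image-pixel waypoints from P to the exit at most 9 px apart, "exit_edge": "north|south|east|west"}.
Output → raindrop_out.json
{"points": [[333, 308], [340, 317], [340, 326], [340, 336], [344, 345], [352, 354], [361, 364], [370, 372], [380, 381], [389, 391], [398, 392], [408, 387], [417, 380], [426, 378], [436, 377], [445, 377], [454, 375], [464, 374], [473, 375], [482, 379], [489, 385]], "exit_edge": "east"}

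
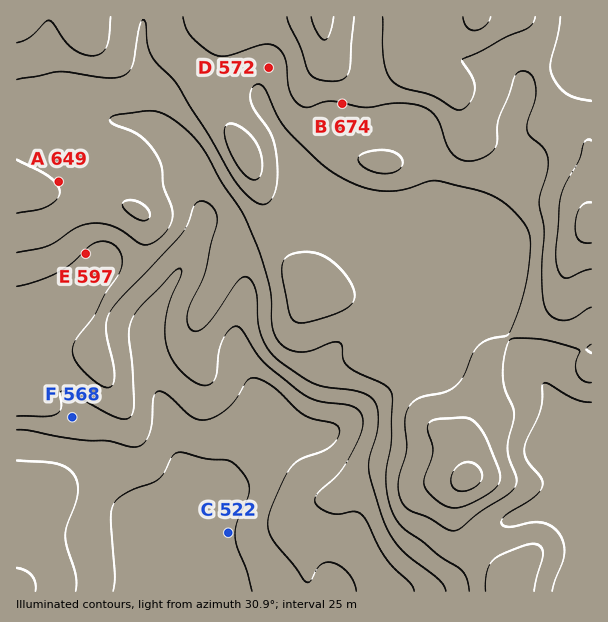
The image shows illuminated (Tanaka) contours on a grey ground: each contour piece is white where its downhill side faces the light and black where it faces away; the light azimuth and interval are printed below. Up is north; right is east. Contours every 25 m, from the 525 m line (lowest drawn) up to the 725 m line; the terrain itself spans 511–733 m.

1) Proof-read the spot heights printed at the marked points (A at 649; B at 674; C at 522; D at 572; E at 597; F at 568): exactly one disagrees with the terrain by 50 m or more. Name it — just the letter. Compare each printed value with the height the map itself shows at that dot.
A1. D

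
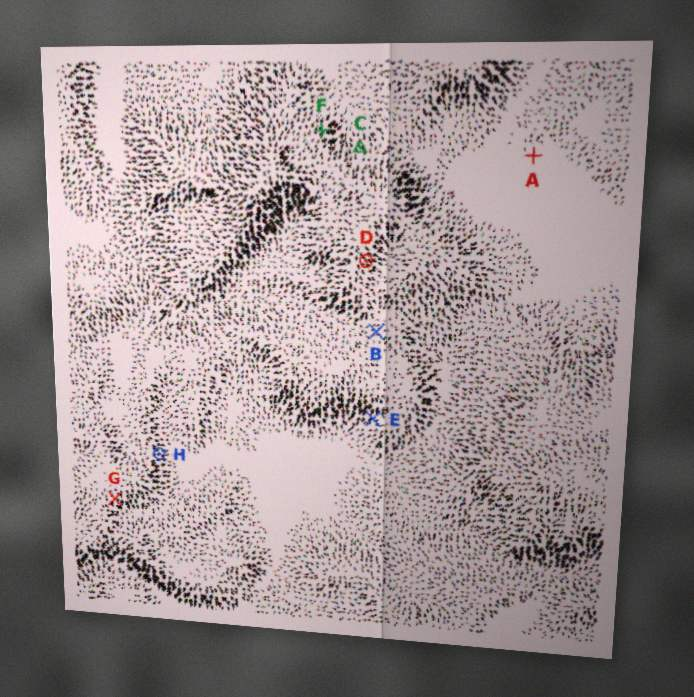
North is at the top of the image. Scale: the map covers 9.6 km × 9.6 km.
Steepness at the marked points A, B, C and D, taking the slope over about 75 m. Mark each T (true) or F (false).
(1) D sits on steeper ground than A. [T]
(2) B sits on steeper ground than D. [F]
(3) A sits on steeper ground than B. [F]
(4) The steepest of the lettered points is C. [T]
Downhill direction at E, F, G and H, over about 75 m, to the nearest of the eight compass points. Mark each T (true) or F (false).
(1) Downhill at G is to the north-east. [F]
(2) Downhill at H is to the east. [T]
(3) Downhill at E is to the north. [F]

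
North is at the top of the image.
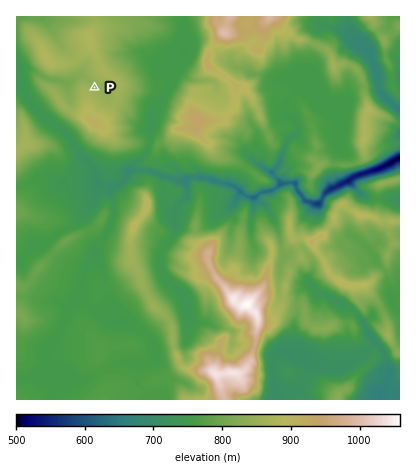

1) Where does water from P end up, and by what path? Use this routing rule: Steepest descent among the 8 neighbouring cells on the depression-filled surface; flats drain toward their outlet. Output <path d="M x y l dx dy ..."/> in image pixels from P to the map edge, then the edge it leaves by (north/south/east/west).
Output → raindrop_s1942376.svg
<path d="M94 88l0-4-10-8-6 0-8 6-6 0-6-2-10 0-10-8-8-2-12 0-2 4"/>
exit: west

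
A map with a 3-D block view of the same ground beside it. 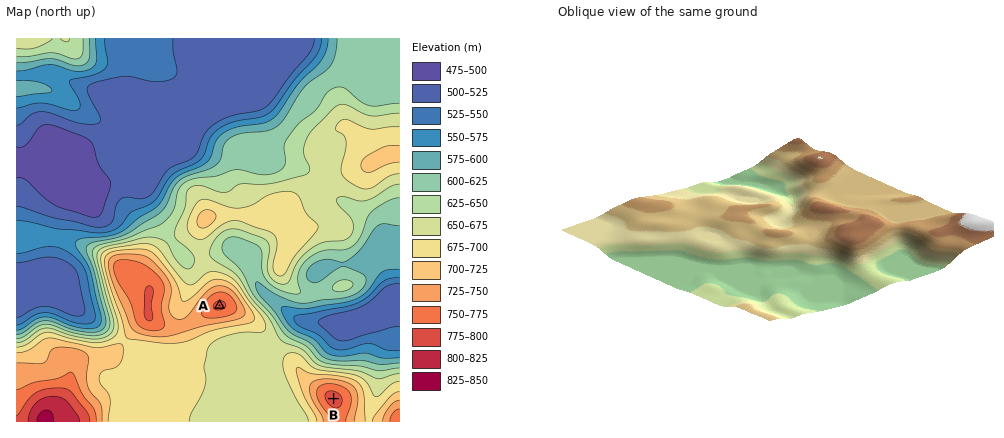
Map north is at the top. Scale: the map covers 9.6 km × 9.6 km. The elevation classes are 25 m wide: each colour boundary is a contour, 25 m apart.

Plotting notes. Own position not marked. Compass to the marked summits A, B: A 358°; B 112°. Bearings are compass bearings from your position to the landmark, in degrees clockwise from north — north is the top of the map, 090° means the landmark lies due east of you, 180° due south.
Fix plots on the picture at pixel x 221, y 353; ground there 670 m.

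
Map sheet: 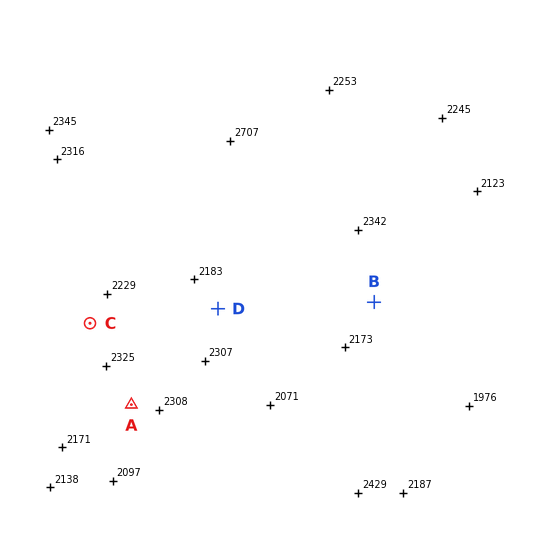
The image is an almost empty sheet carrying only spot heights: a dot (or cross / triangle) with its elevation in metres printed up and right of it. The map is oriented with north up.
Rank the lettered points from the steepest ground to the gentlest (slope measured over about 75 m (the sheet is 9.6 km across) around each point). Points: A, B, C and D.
D B A C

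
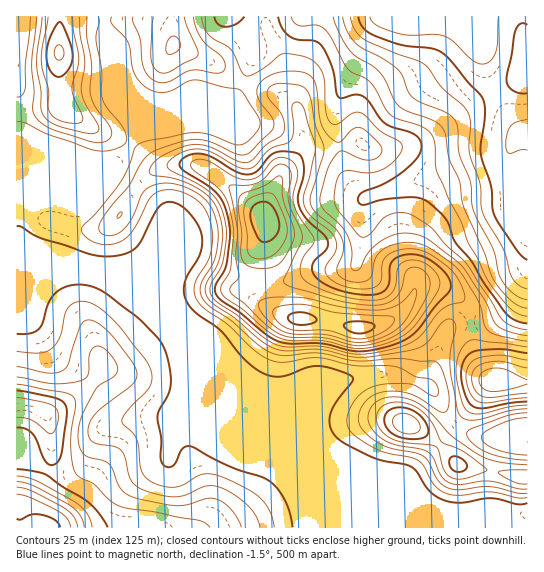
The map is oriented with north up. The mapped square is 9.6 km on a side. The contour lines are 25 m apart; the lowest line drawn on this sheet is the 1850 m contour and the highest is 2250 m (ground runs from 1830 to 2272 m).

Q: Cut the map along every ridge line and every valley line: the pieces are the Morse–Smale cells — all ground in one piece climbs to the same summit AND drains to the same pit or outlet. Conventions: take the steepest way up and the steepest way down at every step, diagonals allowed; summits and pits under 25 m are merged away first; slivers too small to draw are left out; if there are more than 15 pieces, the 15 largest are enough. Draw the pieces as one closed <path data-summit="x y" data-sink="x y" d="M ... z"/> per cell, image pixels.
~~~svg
<path data-summit="46 527" data-sink="527 514" d="M81 267l-20 1-19 8-18 23-3 11 18 21 12 20 10 10 29 18 14 14 17 22 12 4 14-1-29 5-15 6-8 12-10 20-8 10-6 2-14 0-10-3-18 37 3 12 7 8 462 1 2-6 6-7-55 0-11-3-17-9-11-12-40-16-41-20-17-15-91-37-10-26-17-19-16-36-18-27-42-18z"/><path data-summit="265 218" data-sink="475 17" d="M527 16l-293 0 11 15 8 19-2 13-8 19 34 11 14 8 8 10 5 30-3 10-20 23-14 29-3 8 1 22-10 22-8 26 4 2 28 0 12-3 22-9 34-2 7-2 3-5 6-23-2-34 4-6 65-22 44-20 31-4 6-4 7-12 9-4z"/><path data-summit="265 218" data-sink="527 514" d="M106 28l-1 26 3 17 27 67-12 19-17 14-55 22-18 4-17 14 0 59 37 1 16-4 12 0 42 10 43 19 5-23 9-16 6-5 60 29 9-26 10-22-1-22 3-8 14-29 22-25 0-18-7-25-19-13-34-10-8 13-58-1-10 4-16-2-12-6-10-12z"/><path data-summit="359 327" data-sink="475 17" d="M527 133l-9 4-7 12-6 4-31 4-44 20-65 22-4 6 2 34-6 23-3 5-7 2-34 2-22 9-12 3-32-2-2 12 18 12 26 12 33 3 35 8 21-3 17-8 13-12 8-18 3-2 16 0 22 10 8 8 6 20 15-2 15-6 14-14 13-27z"/><path data-summit="359 327" data-sink="527 514" d="M186 252l-6 5-9 16-4 24 16 25 16 36 17 19 9 25 88 37 2-2-7-12-1-19 7-19 15-6 45-6 27 1 26 9 18-54 8-6 18-3-2-11-4-8-12-11-18-7-18 2-9 18-13 12-22 10-16 1-35-8-28-1-9-3-35-19-5-4 2-11-2-2-12-4z"/><path data-summit="59 53" data-sink="527 514" d="M103 16l-43 1-1 66 4 23-47 5 1 100 16-14 18-4 55-22 17-14 12-19-27-67-3-17 0-35z"/><path data-summit="406 423" data-sink="527 514" d="M394 375l-20 0-56 9-7 7-4 15 0 11 5 17 14 15 49 26 38 14 0-2-6-9 32-33-11-10 10 2 7-4 8-10-22-35-6-4z"/><path data-summit="43 413" data-sink="527 514" d="M50 271l-34 0 0 135 18 3 13 6 5 24 0 18-4 13 9 3 14 0 12-8 12-24 8-12 15-6 29-5-14 1-12-4-17-22-14-14-29-18-10-10-12-20-18-21 0-5 10-16 11-13z"/><path data-summit="174 45" data-sink="527 514" d="M170 16l-66 1 1 10 27 56 11 10 12 6 12 0 10-4 58 1 8-13-2-2-30-20-38-16z"/><path data-summit="59 53" data-sink="17 17" d="M59 16l-43 1 1 94 46-5-4-23z"/><path data-summit="458 465" data-sink="527 514" d="M439 445l-32 33 9 15 10 10 11 6 17 6 55-1-11-2-7-5-2-13 2-23-32-6z"/><path data-summit="497 381" data-sink="475 17" d="M527 275l-10 22-10 12-17 11-19 3 1 18 5 18 8 15 8 6 35 1z"/><path data-summit="497 381" data-sink="527 514" d="M470 323l-17 2-8 6-17 51 0 4 8 8 9 19 9 11 15-15 16-23 8-5-8-7-8-15-5-18z"/><path data-summit="174 45" data-sink="475 17" d="M233 16l-62 0 1 19 2 10 37 16 31 22 7-16 4-17-8-19z"/><path data-summit="497 381" data-sink="527 431" d="M506 380l-12 0-5 3-34 42 10 7 18 5 8 0 12-5 24 0 1-50z"/>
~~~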